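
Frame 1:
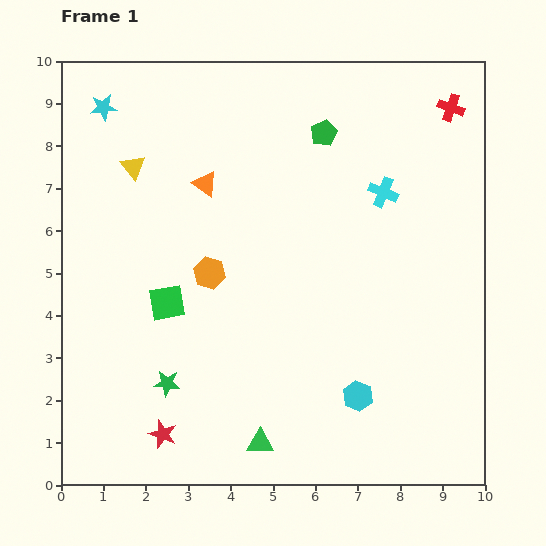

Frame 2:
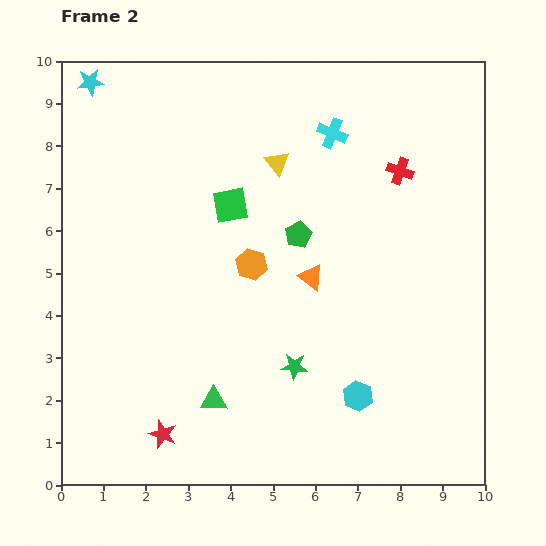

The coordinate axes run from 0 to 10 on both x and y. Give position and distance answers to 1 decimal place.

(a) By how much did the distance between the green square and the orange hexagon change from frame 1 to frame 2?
+0.3

Distance in frame 1: 1.2. Distance in frame 2: 1.5.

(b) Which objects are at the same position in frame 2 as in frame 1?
the red star, the cyan hexagon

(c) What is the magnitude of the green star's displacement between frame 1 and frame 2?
3.0

The green star moved from (2.5, 2.4) to (5.5, 2.8), a distance of √(3.0² + 0.4²) ≈ 3.0.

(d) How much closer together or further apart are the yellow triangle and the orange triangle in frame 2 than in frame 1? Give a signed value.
+1.1

Distance in frame 1: 1.7. Distance in frame 2: 2.8.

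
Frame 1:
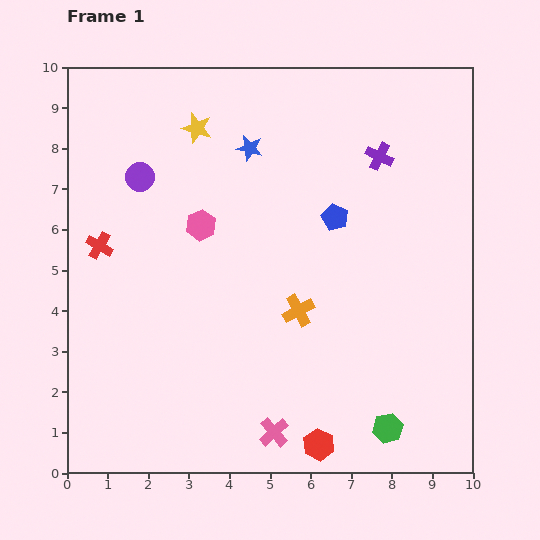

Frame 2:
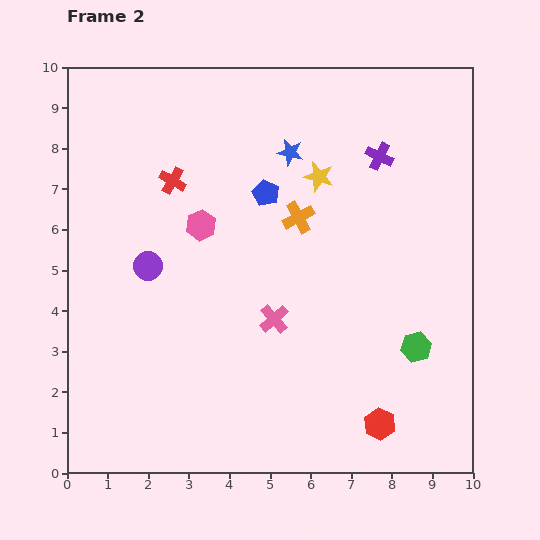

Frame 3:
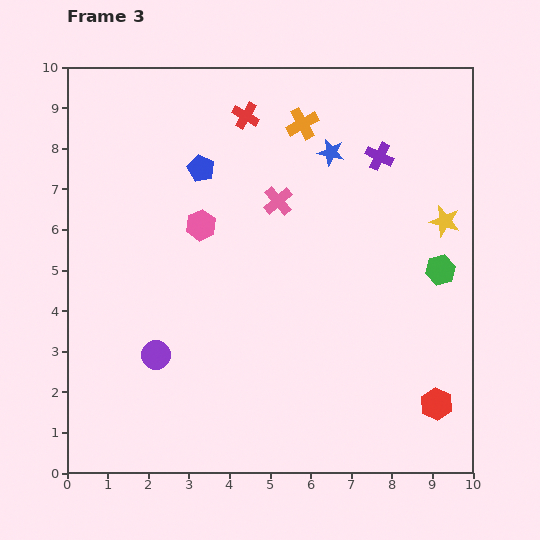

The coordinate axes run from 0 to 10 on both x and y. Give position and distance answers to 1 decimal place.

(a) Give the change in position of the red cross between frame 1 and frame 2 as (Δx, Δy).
(1.8, 1.6)

The red cross was at (0.8, 5.6) in frame 1 and (2.6, 7.2) in frame 2.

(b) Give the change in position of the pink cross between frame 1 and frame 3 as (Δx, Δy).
(0.1, 5.7)

The pink cross was at (5.1, 1.0) in frame 1 and (5.2, 6.7) in frame 3.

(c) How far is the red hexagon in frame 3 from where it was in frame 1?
3.1

The red hexagon moved from (6.2, 0.7) to (9.1, 1.7), a distance of √(2.9² + 1.0²) ≈ 3.1.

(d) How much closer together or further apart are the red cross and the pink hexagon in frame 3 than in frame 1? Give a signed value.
+0.4

Distance in frame 1: 2.5. Distance in frame 3: 2.9.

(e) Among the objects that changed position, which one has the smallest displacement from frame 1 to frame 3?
the blue star

(moved 2.0)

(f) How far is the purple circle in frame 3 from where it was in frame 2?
2.2

The purple circle moved from (2.0, 5.1) to (2.2, 2.9), a distance of √(0.2² + 2.2²) ≈ 2.2.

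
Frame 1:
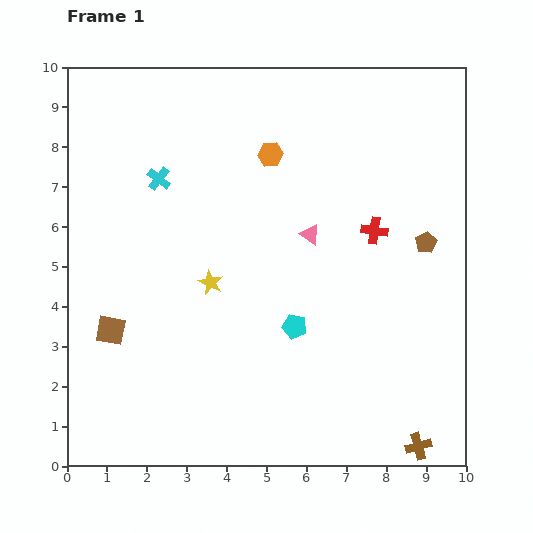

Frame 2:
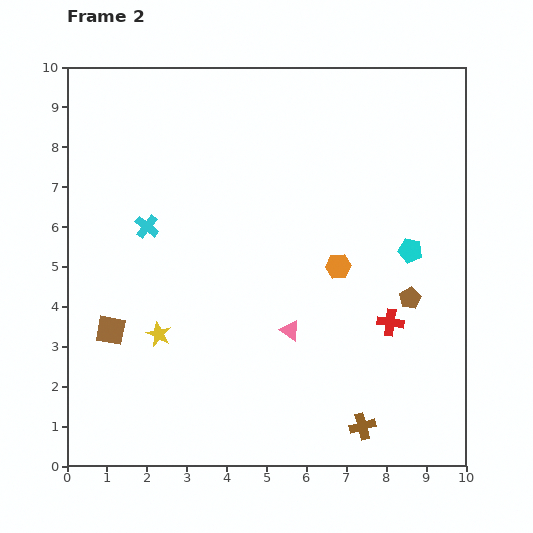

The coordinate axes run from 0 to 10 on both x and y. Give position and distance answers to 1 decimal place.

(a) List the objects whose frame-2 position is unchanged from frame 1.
the brown square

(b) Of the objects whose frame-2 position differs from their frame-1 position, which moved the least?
the cyan cross

(moved 1.2)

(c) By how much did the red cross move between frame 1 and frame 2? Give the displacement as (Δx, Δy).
(0.4, -2.3)

The red cross was at (7.7, 5.9) in frame 1 and (8.1, 3.6) in frame 2.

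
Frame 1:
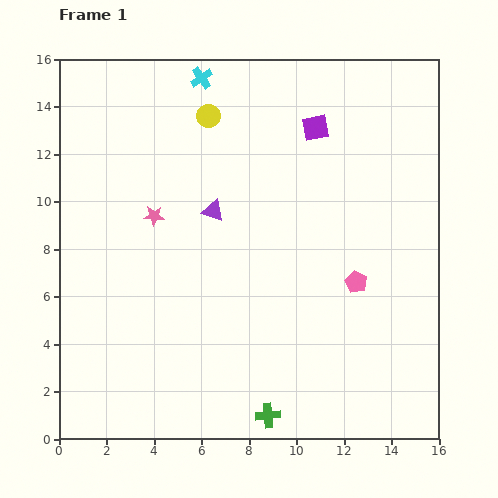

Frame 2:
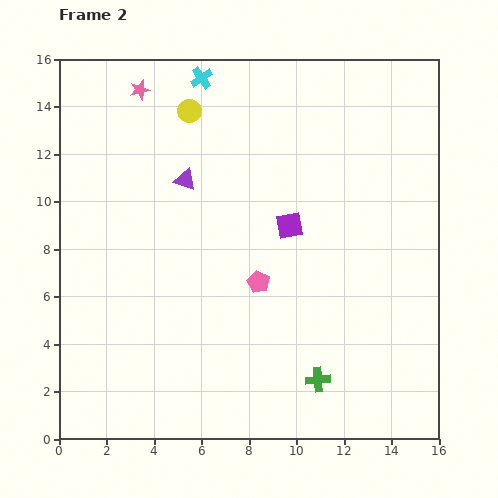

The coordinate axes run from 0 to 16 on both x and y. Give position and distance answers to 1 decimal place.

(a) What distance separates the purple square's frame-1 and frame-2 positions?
4.2

The purple square moved from (10.8, 13.1) to (9.7, 9.0), a distance of √(1.1² + 4.1²) ≈ 4.2.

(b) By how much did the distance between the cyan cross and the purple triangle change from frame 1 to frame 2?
-1.2

Distance in frame 1: 5.6. Distance in frame 2: 4.4.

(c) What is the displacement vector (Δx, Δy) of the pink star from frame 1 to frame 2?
(-0.6, 5.3)

The pink star was at (4.0, 9.4) in frame 1 and (3.4, 14.7) in frame 2.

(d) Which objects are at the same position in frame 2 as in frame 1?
the cyan cross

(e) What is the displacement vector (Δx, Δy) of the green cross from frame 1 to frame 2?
(2.1, 1.5)

The green cross was at (8.8, 1.0) in frame 1 and (10.9, 2.5) in frame 2.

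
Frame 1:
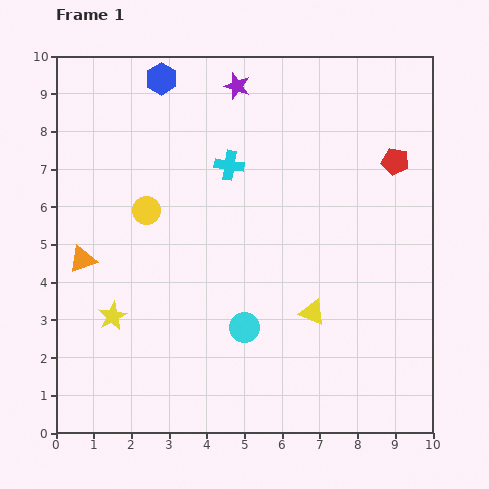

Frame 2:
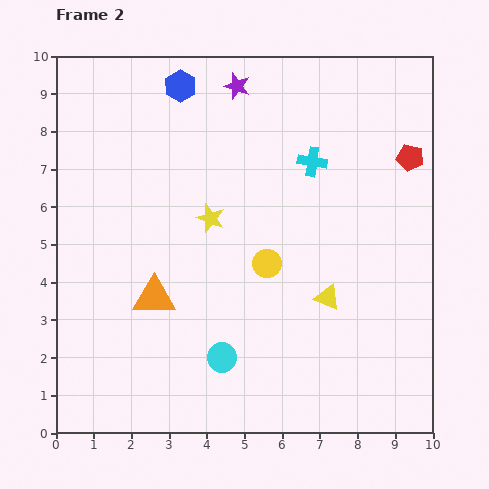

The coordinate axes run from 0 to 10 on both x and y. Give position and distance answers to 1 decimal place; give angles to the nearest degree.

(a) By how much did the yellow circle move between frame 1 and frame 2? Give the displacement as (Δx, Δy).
(3.2, -1.4)

The yellow circle was at (2.4, 5.9) in frame 1 and (5.6, 4.5) in frame 2.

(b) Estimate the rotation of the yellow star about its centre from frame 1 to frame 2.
26° counter-clockwise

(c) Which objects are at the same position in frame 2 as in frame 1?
the purple star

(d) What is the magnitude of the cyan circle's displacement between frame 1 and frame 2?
1.0

The cyan circle moved from (5.0, 2.8) to (4.4, 2.0), a distance of √(0.6² + 0.8²) ≈ 1.0.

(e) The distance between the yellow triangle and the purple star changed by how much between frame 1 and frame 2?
-0.2

Distance in frame 1: 6.3. Distance in frame 2: 6.1.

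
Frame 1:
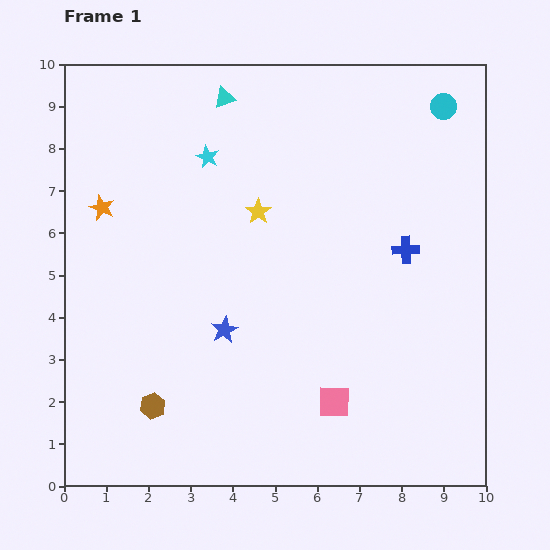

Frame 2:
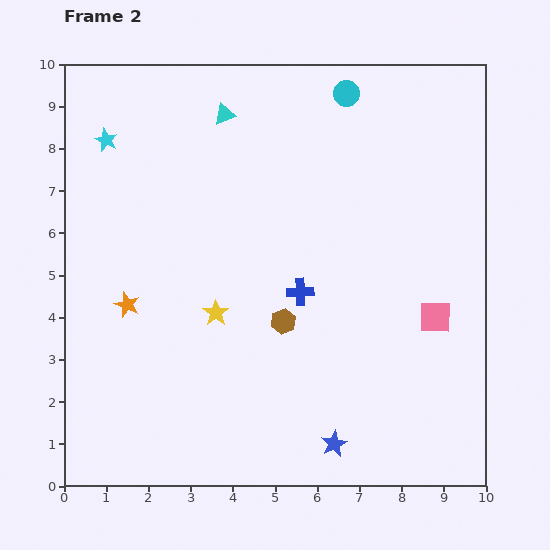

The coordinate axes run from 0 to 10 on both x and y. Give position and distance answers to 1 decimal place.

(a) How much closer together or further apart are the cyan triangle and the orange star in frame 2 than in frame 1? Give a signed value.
+1.2

Distance in frame 1: 3.9. Distance in frame 2: 5.1.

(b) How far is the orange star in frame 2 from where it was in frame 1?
2.4

The orange star moved from (0.9, 6.6) to (1.5, 4.3), a distance of √(0.6² + 2.3²) ≈ 2.4.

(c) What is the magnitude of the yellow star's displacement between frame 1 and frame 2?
2.6

The yellow star moved from (4.6, 6.5) to (3.6, 4.1), a distance of √(1.0² + 2.4²) ≈ 2.6.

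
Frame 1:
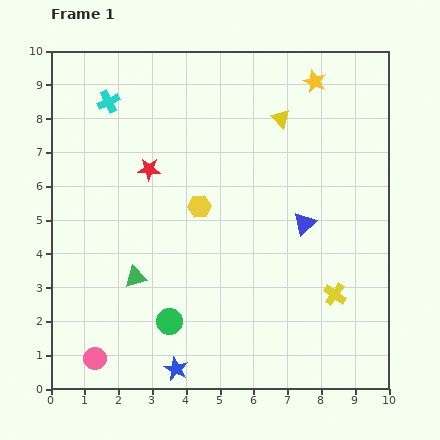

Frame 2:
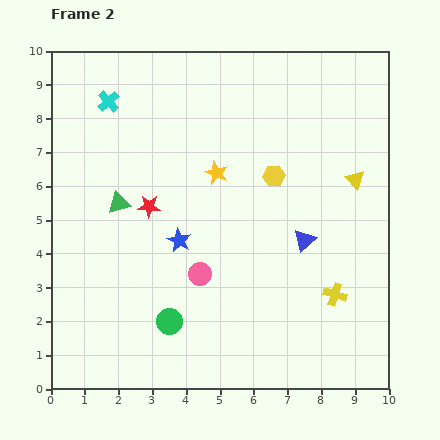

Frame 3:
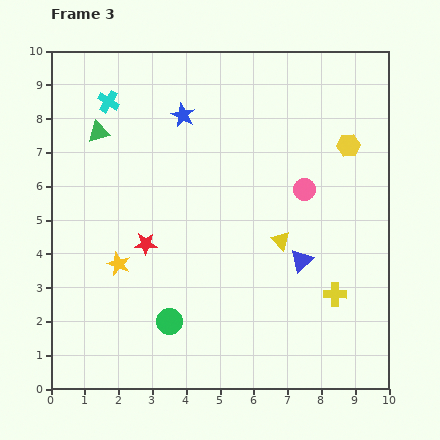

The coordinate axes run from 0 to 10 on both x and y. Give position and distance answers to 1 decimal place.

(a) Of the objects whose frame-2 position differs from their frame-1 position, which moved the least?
the blue triangle

(moved 0.5)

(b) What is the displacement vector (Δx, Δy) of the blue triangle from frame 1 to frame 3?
(-0.1, -1.1)

The blue triangle was at (7.5, 4.9) in frame 1 and (7.4, 3.8) in frame 3.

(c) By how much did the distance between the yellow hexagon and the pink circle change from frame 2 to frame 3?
-1.8

Distance in frame 2: 3.6. Distance in frame 3: 1.8.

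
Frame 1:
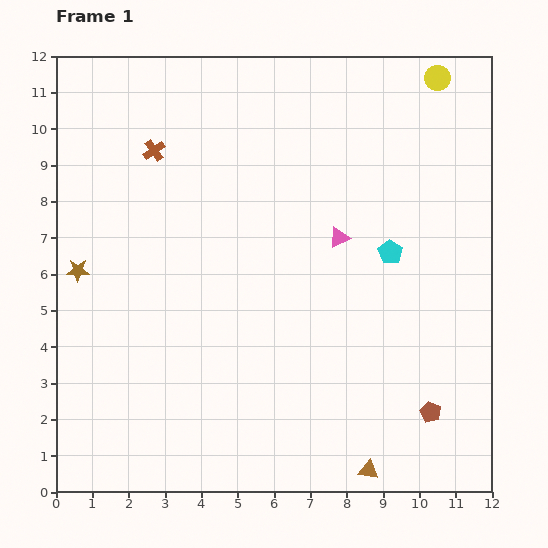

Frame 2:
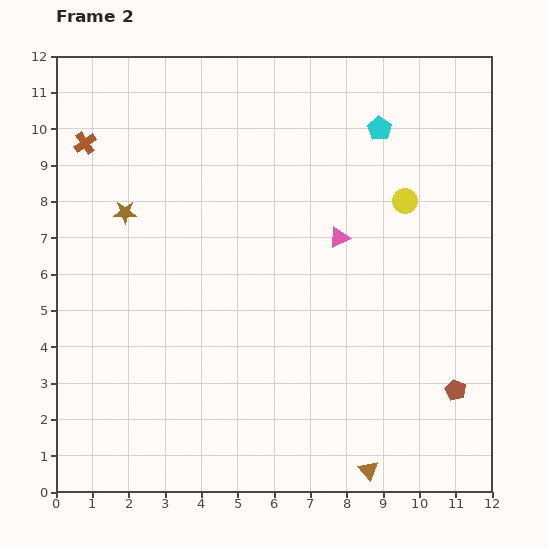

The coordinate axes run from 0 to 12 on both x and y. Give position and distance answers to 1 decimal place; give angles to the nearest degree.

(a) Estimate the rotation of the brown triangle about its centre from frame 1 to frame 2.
40° clockwise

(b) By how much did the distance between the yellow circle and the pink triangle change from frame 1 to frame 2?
-3.1

Distance in frame 1: 5.2. Distance in frame 2: 2.1.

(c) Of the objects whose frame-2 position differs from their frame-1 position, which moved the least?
the brown pentagon

(moved 0.9)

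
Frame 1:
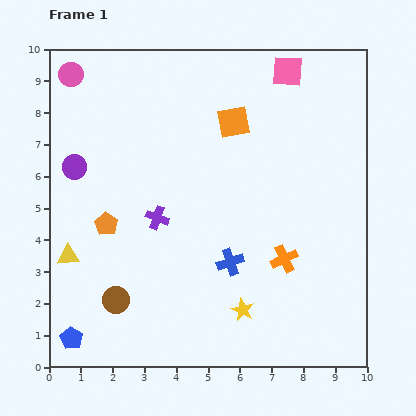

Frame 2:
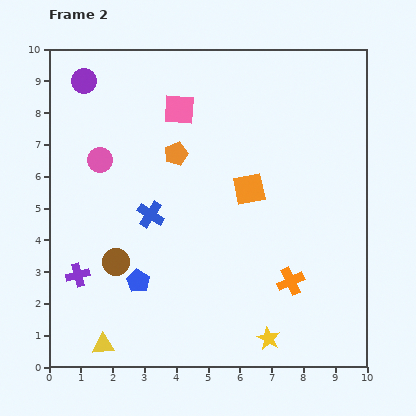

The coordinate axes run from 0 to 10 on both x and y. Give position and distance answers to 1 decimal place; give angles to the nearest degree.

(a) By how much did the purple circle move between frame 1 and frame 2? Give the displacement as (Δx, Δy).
(0.3, 2.7)

The purple circle was at (0.8, 6.3) in frame 1 and (1.1, 9.0) in frame 2.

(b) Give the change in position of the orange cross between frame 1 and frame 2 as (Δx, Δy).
(0.2, -0.7)

The orange cross was at (7.4, 3.4) in frame 1 and (7.6, 2.7) in frame 2.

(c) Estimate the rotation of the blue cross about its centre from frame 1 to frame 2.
39° counter-clockwise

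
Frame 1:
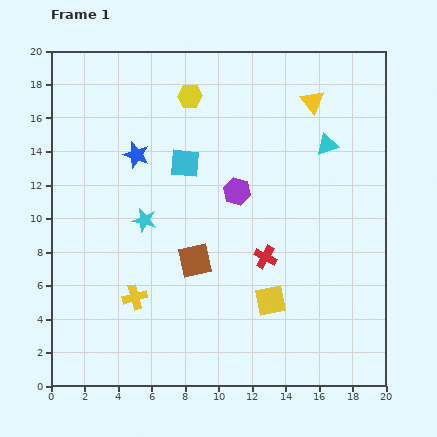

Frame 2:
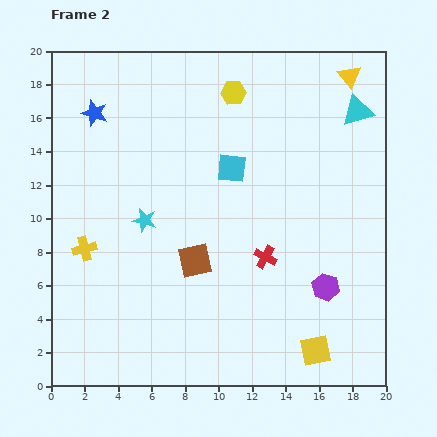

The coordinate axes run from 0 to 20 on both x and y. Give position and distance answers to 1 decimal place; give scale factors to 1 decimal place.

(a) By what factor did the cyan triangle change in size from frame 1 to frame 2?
1.5×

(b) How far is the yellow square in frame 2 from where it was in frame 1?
4.0

The yellow square moved from (13.1, 5.1) to (15.8, 2.1), a distance of √(2.7² + 3.0²) ≈ 4.0.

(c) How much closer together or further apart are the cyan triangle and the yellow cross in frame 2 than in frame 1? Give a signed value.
+3.5

Distance in frame 1: 14.7. Distance in frame 2: 18.2.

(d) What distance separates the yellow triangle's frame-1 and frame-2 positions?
2.7

The yellow triangle moved from (15.6, 17.0) to (17.8, 18.5), a distance of √(2.2² + 1.5²) ≈ 2.7.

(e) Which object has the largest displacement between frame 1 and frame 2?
the purple hexagon

(moved 7.8; next 4.2)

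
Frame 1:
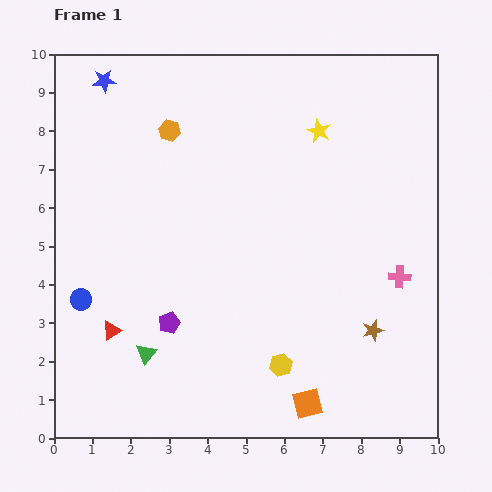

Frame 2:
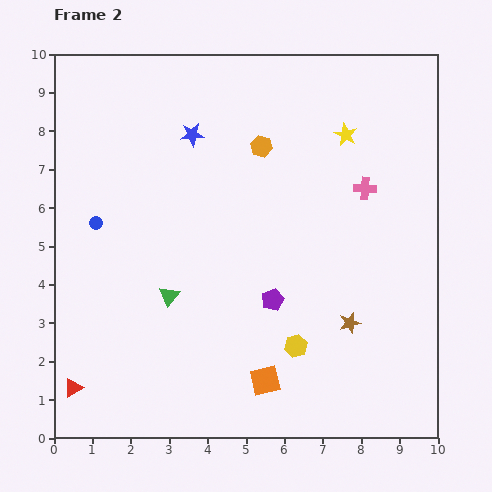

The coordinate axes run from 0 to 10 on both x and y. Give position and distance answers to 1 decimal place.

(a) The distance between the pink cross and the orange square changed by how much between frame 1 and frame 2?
+1.5

Distance in frame 1: 4.1. Distance in frame 2: 5.6.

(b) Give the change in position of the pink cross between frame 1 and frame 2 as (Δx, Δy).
(-0.9, 2.3)

The pink cross was at (9.0, 4.2) in frame 1 and (8.1, 6.5) in frame 2.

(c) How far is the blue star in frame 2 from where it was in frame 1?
2.7

The blue star moved from (1.3, 9.3) to (3.6, 7.9), a distance of √(2.3² + 1.4²) ≈ 2.7.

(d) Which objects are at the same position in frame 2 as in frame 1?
none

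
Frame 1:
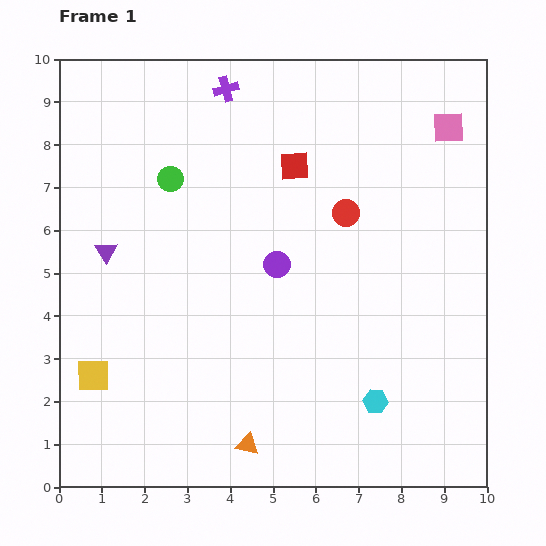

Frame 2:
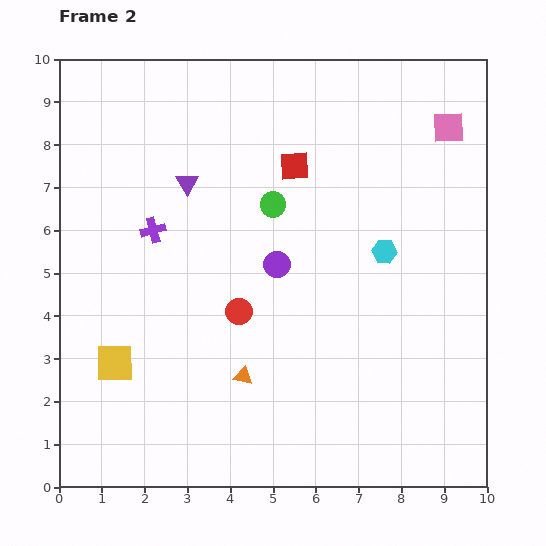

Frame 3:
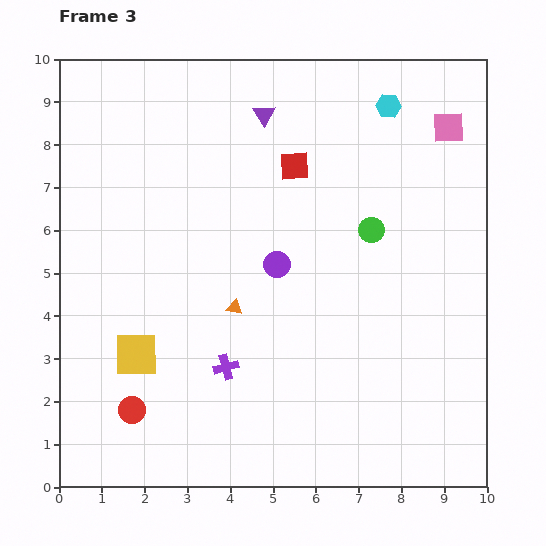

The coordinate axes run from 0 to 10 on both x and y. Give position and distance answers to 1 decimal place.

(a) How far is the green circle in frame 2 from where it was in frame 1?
2.5

The green circle moved from (2.6, 7.2) to (5.0, 6.6), a distance of √(2.4² + 0.6²) ≈ 2.5.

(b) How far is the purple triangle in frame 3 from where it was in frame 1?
4.9

The purple triangle moved from (1.1, 5.5) to (4.8, 8.7), a distance of √(3.7² + 3.2²) ≈ 4.9.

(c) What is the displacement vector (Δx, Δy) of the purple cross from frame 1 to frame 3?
(0.0, -6.5)

The purple cross was at (3.9, 9.3) in frame 1 and (3.9, 2.8) in frame 3.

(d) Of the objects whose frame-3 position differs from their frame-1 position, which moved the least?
the yellow square

(moved 1.1)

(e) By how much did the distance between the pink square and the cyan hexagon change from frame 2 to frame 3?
-1.8

Distance in frame 2: 3.3. Distance in frame 3: 1.5.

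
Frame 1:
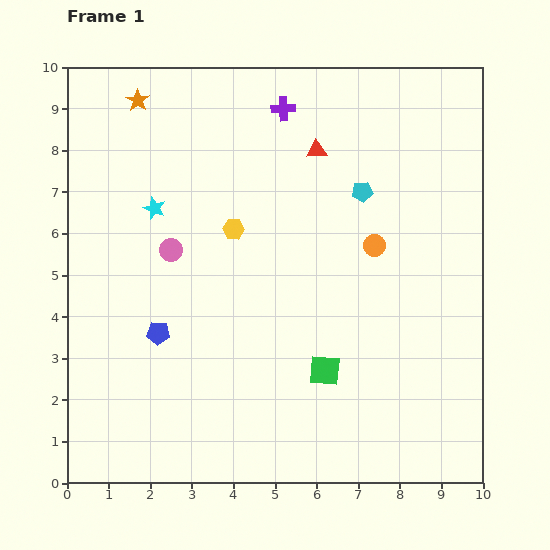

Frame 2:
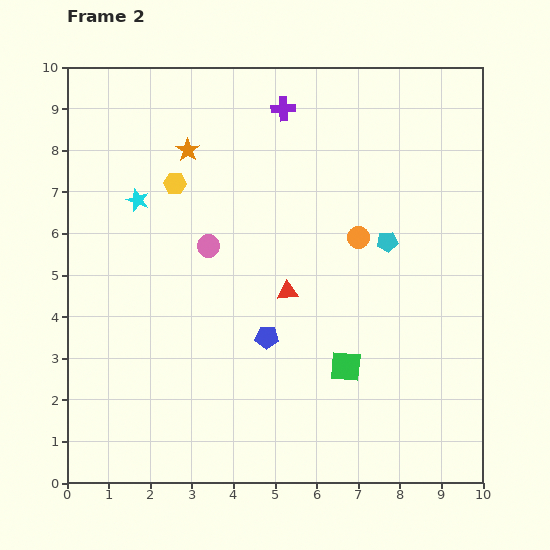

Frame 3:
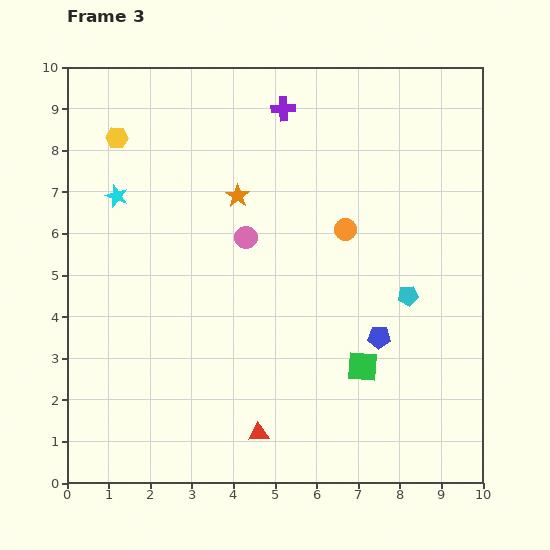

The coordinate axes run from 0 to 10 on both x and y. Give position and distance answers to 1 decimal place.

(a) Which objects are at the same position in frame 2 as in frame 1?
the purple cross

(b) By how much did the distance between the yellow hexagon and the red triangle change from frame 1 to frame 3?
+5.1

Distance in frame 1: 2.8. Distance in frame 3: 7.9.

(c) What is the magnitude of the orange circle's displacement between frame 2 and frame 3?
0.4

The orange circle moved from (7.0, 5.9) to (6.7, 6.1), a distance of √(0.3² + 0.2²) ≈ 0.4.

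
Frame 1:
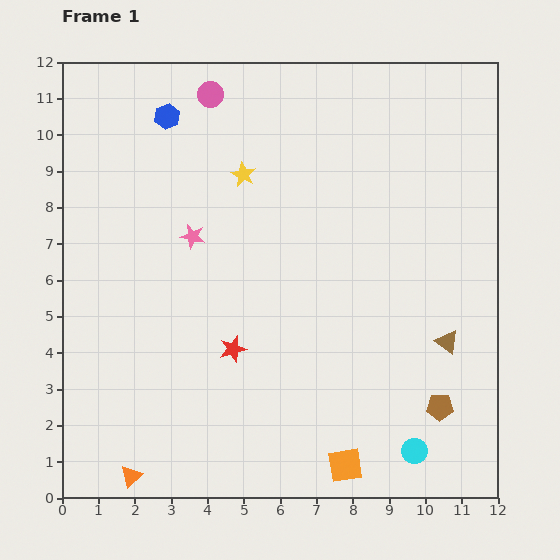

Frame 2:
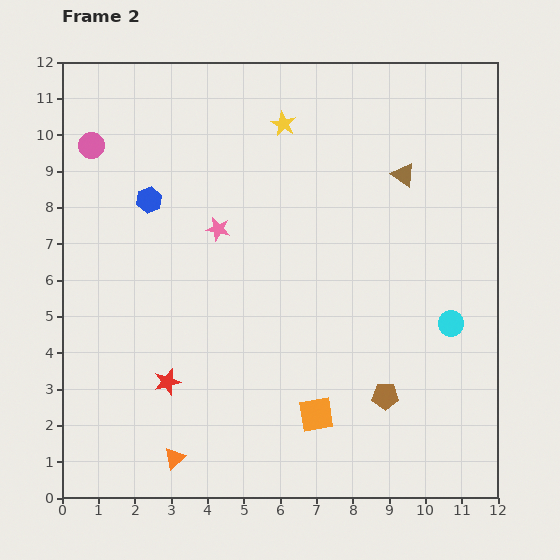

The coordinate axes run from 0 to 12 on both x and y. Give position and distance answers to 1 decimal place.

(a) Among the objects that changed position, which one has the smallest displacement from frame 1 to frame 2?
the pink star

(moved 0.7)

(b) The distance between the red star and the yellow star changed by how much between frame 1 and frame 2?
+3.0

Distance in frame 1: 4.8. Distance in frame 2: 7.8.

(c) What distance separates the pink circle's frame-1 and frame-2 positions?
3.6

The pink circle moved from (4.1, 11.1) to (0.8, 9.7), a distance of √(3.3² + 1.4²) ≈ 3.6.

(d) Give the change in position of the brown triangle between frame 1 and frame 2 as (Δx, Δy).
(-1.2, 4.6)

The brown triangle was at (10.6, 4.3) in frame 1 and (9.4, 8.9) in frame 2.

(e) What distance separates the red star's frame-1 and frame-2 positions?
2.0

The red star moved from (4.7, 4.1) to (2.9, 3.2), a distance of √(1.8² + 0.9²) ≈ 2.0.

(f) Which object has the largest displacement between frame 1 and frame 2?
the brown triangle

(moved 4.8; next 3.6)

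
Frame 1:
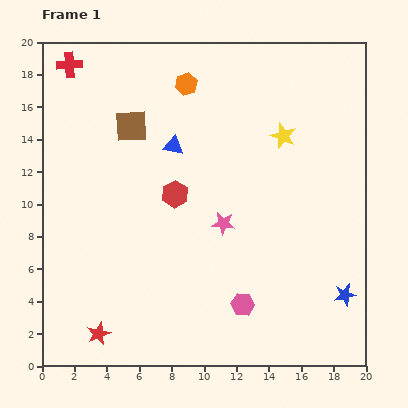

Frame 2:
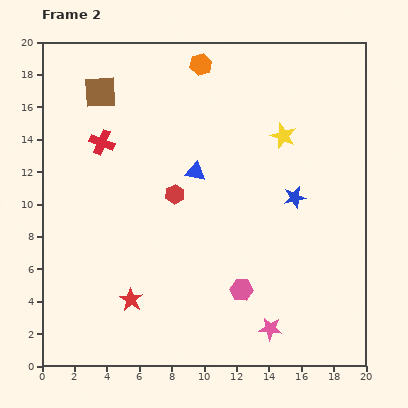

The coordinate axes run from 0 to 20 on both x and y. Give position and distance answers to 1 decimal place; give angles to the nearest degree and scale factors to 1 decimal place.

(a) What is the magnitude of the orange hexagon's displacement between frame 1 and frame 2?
1.5

The orange hexagon moved from (8.9, 17.4) to (9.8, 18.6), a distance of √(0.9² + 1.2²) ≈ 1.5.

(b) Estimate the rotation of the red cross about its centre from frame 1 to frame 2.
25° clockwise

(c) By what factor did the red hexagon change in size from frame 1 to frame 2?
0.7×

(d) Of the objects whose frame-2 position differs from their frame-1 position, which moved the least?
the pink hexagon

(moved 0.9)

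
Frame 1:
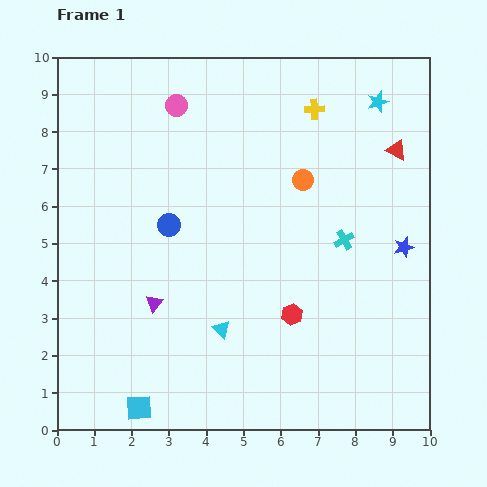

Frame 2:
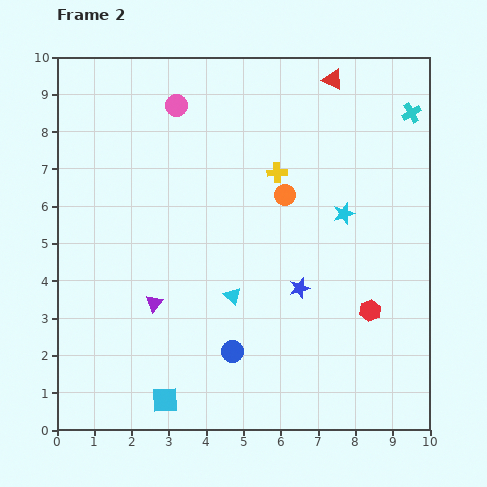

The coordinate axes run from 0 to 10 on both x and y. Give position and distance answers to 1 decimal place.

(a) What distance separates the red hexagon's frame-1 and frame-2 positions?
2.1

The red hexagon moved from (6.3, 3.1) to (8.4, 3.2), a distance of √(2.1² + 0.1²) ≈ 2.1.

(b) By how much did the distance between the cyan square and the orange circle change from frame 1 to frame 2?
-1.1

Distance in frame 1: 7.5. Distance in frame 2: 6.4.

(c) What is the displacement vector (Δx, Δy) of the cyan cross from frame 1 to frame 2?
(1.8, 3.4)

The cyan cross was at (7.7, 5.1) in frame 1 and (9.5, 8.5) in frame 2.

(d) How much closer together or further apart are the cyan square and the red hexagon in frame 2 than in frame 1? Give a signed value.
+1.2

Distance in frame 1: 4.8. Distance in frame 2: 6.0.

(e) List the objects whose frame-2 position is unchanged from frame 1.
the purple triangle, the pink circle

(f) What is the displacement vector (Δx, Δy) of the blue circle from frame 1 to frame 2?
(1.7, -3.4)

The blue circle was at (3.0, 5.5) in frame 1 and (4.7, 2.1) in frame 2.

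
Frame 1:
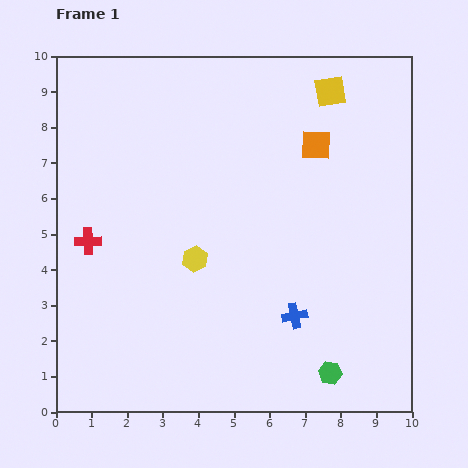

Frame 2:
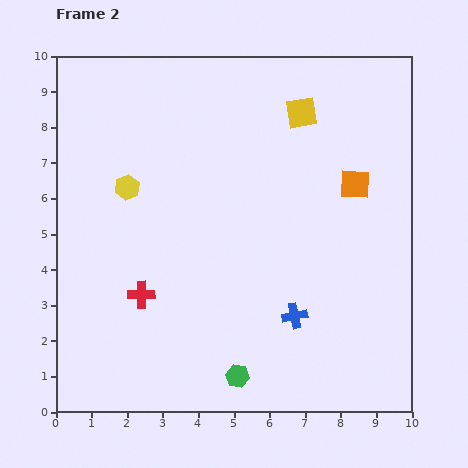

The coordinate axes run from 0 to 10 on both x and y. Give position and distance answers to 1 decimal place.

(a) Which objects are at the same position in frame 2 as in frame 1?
the blue cross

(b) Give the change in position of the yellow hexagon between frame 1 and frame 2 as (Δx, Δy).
(-1.9, 2.0)

The yellow hexagon was at (3.9, 4.3) in frame 1 and (2.0, 6.3) in frame 2.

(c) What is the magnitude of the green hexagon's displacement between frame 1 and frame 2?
2.6

The green hexagon moved from (7.7, 1.1) to (5.1, 1.0), a distance of √(2.6² + 0.1²) ≈ 2.6.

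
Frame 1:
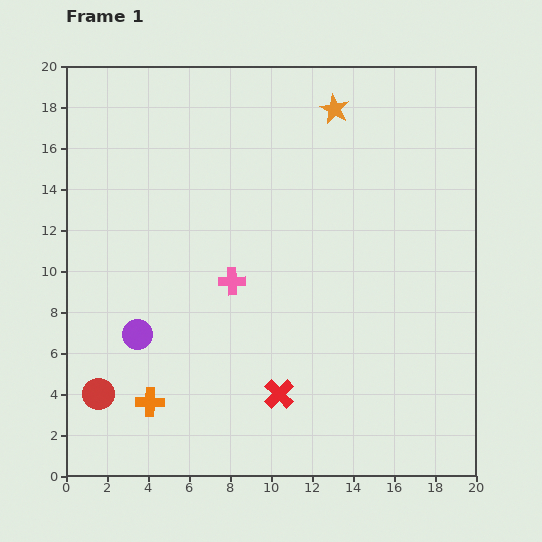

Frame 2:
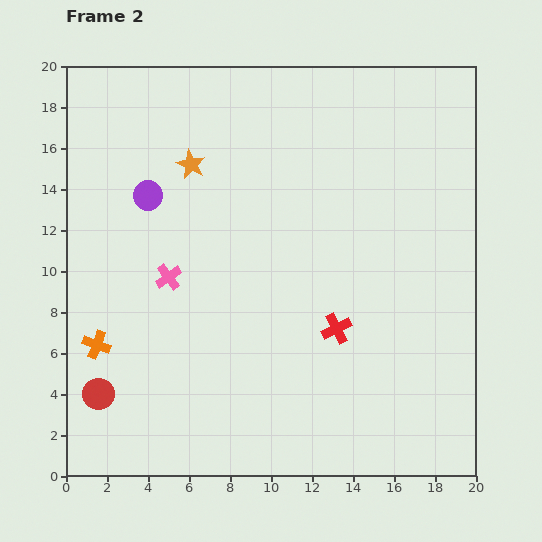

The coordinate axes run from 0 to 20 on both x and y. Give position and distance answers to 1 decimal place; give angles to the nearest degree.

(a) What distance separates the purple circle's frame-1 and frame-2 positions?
6.8

The purple circle moved from (3.5, 6.9) to (4.0, 13.7), a distance of √(0.5² + 6.8²) ≈ 6.8.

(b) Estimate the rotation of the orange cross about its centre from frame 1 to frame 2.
19° clockwise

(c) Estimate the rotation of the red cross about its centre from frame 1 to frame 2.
18° clockwise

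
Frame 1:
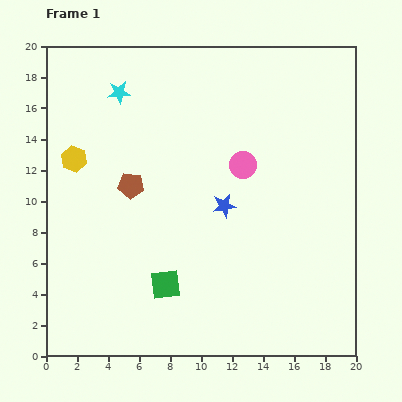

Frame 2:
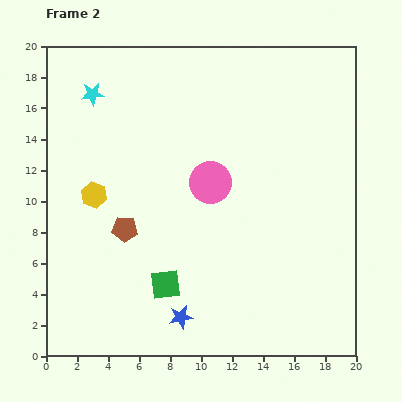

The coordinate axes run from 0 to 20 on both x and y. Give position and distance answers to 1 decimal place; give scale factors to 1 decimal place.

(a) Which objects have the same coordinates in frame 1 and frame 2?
the green square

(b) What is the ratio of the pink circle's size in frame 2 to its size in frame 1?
1.6×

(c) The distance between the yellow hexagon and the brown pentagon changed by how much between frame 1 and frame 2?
-1.1

Distance in frame 1: 4.1. Distance in frame 2: 3.0.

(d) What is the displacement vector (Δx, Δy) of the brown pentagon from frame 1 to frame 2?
(-0.4, -2.8)

The brown pentagon was at (5.5, 11.0) in frame 1 and (5.1, 8.2) in frame 2.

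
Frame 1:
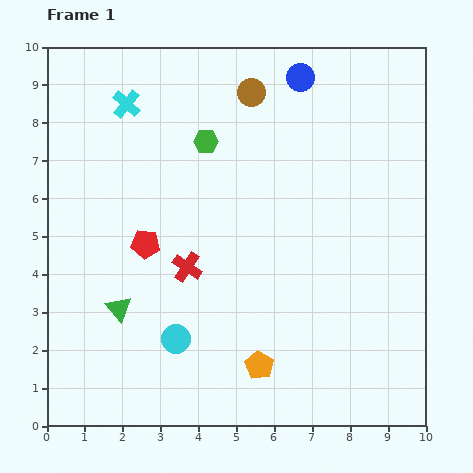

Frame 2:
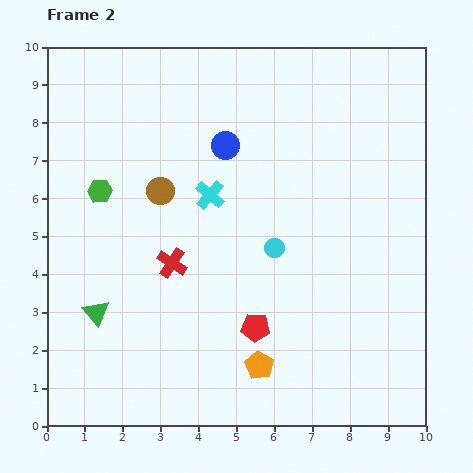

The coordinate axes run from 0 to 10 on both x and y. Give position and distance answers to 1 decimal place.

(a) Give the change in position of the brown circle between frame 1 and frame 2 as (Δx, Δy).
(-2.4, -2.6)

The brown circle was at (5.4, 8.8) in frame 1 and (3.0, 6.2) in frame 2.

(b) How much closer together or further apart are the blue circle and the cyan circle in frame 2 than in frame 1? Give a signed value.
-4.6

Distance in frame 1: 7.6. Distance in frame 2: 3.0.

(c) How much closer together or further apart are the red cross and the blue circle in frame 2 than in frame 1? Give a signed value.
-2.4

Distance in frame 1: 5.8. Distance in frame 2: 3.4.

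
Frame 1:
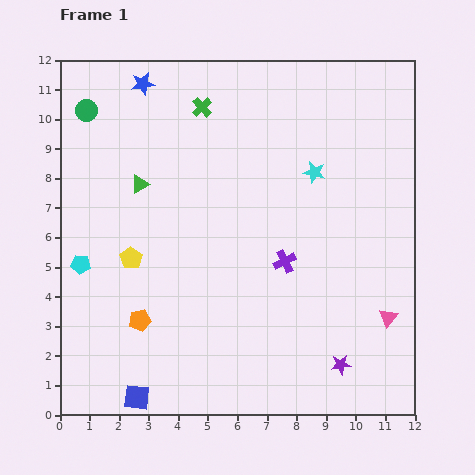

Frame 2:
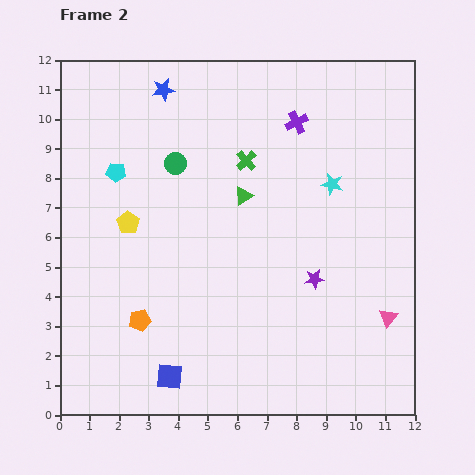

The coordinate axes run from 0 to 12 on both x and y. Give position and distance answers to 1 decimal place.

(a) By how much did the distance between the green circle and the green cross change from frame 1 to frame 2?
-1.5

Distance in frame 1: 3.9. Distance in frame 2: 2.4.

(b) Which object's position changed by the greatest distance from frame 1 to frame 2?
the purple cross

(moved 4.7; next 3.5)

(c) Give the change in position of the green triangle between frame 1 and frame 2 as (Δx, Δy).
(3.5, -0.4)

The green triangle was at (2.7, 7.8) in frame 1 and (6.2, 7.4) in frame 2.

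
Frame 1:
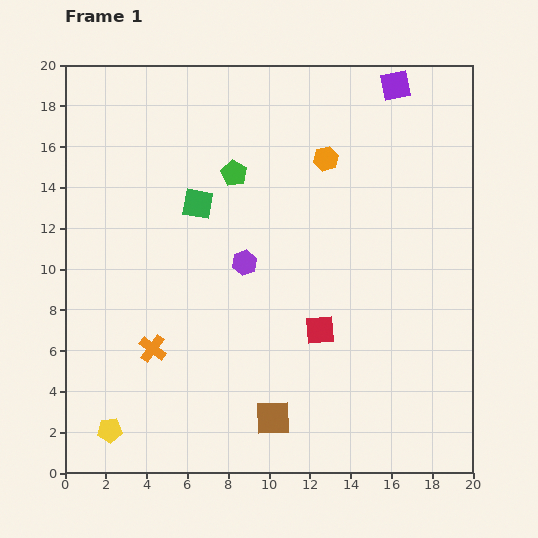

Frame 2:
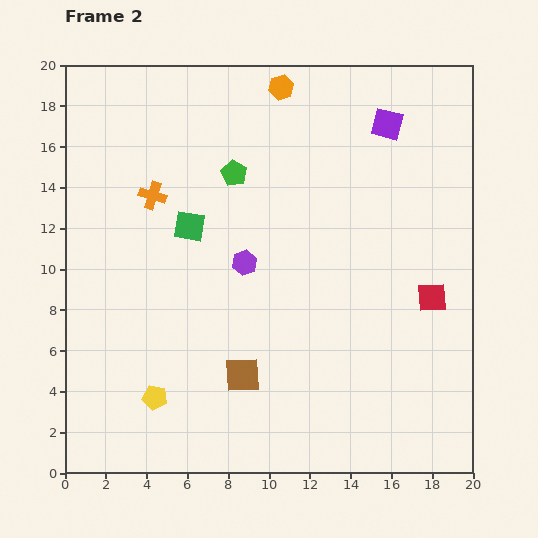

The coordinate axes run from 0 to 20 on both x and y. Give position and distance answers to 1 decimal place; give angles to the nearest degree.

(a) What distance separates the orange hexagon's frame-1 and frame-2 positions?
4.1

The orange hexagon moved from (12.8, 15.4) to (10.6, 18.9), a distance of √(2.2² + 3.5²) ≈ 4.1.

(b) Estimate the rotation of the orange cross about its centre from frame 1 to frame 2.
20° counter-clockwise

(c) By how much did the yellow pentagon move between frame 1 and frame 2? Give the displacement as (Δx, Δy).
(2.2, 1.6)

The yellow pentagon was at (2.2, 2.1) in frame 1 and (4.4, 3.7) in frame 2.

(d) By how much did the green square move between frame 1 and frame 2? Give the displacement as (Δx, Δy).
(-0.4, -1.1)

The green square was at (6.5, 13.2) in frame 1 and (6.1, 12.1) in frame 2.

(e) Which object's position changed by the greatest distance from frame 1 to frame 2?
the orange cross

(moved 7.5; next 5.7)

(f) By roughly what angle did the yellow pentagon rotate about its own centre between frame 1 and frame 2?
15° clockwise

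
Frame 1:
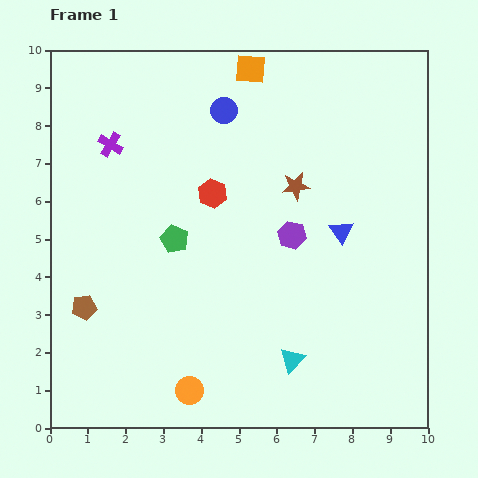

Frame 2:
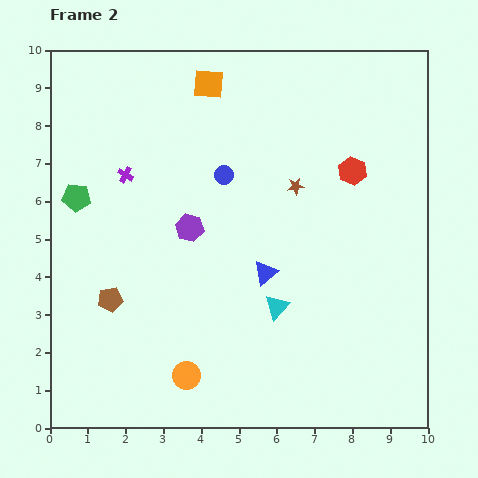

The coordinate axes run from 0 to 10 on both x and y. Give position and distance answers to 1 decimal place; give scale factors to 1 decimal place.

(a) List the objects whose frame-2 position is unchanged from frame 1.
the brown star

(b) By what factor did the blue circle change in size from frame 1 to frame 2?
0.7×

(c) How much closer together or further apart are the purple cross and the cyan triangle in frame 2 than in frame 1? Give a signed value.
-2.2

Distance in frame 1: 7.5. Distance in frame 2: 5.3.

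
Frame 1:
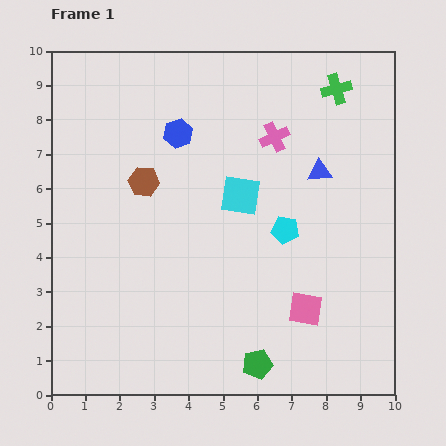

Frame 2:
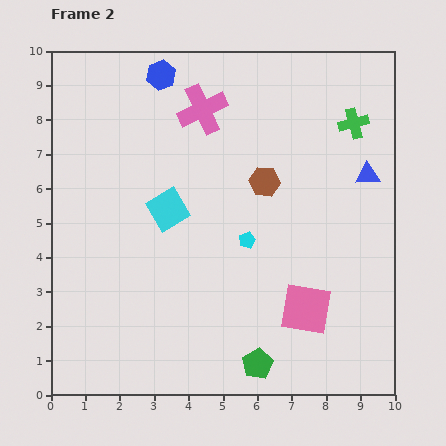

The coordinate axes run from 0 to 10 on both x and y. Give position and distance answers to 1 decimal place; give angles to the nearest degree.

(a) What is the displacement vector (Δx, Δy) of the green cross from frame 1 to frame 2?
(0.5, -1.0)

The green cross was at (8.3, 8.9) in frame 1 and (8.8, 7.9) in frame 2.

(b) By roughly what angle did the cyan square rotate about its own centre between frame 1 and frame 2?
39° counter-clockwise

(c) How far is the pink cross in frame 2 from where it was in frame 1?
2.2

The pink cross moved from (6.5, 7.5) to (4.4, 8.3), a distance of √(2.1² + 0.8²) ≈ 2.2.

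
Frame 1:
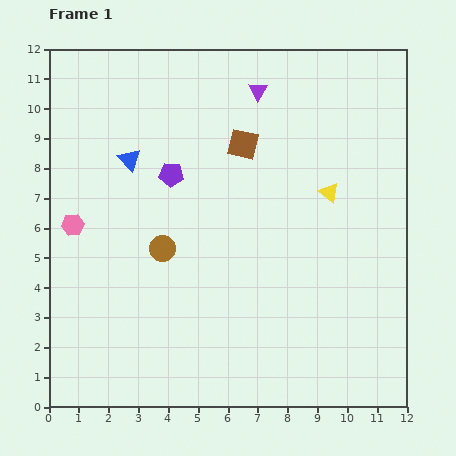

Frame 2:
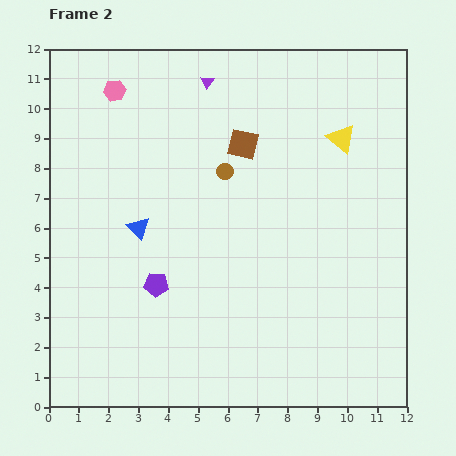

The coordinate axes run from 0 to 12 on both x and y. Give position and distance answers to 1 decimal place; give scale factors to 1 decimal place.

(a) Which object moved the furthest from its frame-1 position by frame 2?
the pink hexagon

(moved 4.7; next 3.7)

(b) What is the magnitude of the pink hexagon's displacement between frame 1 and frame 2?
4.7

The pink hexagon moved from (0.8, 6.1) to (2.2, 10.6), a distance of √(1.4² + 4.5²) ≈ 4.7.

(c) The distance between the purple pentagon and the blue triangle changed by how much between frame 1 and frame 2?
+0.5

Distance in frame 1: 1.5. Distance in frame 2: 2.0.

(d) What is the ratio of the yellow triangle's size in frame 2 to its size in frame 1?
1.5×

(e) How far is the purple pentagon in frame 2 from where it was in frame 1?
3.7

The purple pentagon moved from (4.1, 7.8) to (3.6, 4.1), a distance of √(0.5² + 3.7²) ≈ 3.7.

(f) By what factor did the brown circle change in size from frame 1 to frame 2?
0.6×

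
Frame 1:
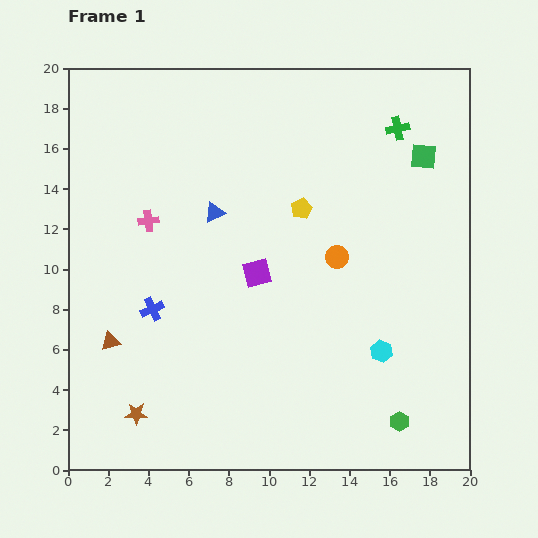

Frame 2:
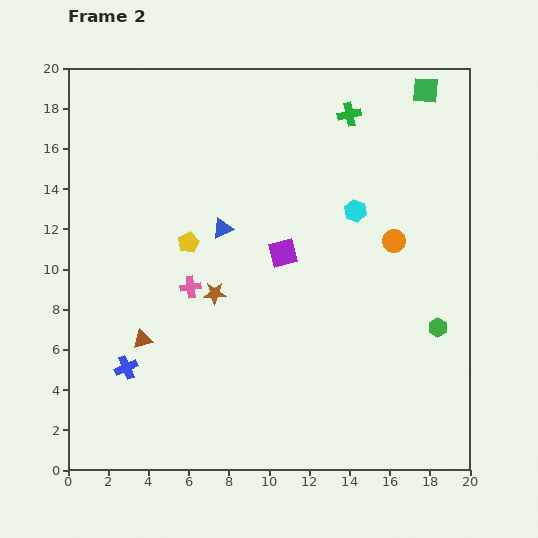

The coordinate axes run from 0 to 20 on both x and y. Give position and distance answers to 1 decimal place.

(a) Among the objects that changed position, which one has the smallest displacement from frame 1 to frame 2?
the blue triangle

(moved 0.9)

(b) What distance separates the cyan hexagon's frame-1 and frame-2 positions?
7.1

The cyan hexagon moved from (15.6, 5.9) to (14.3, 12.9), a distance of √(1.3² + 7.0²) ≈ 7.1.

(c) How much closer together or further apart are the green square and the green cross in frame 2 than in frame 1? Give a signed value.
+2.1

Distance in frame 1: 1.9. Distance in frame 2: 4.0.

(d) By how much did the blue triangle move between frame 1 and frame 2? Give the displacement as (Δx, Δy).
(0.4, -0.8)

The blue triangle was at (7.3, 12.8) in frame 1 and (7.7, 12.0) in frame 2.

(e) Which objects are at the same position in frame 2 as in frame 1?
none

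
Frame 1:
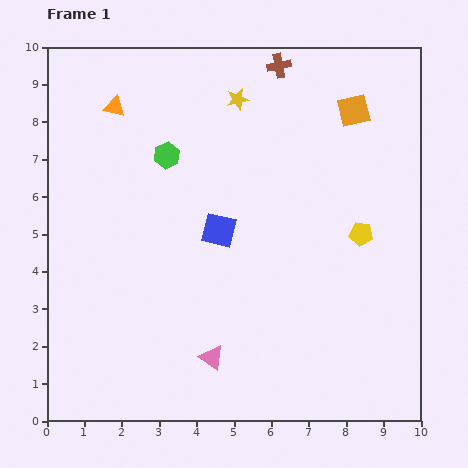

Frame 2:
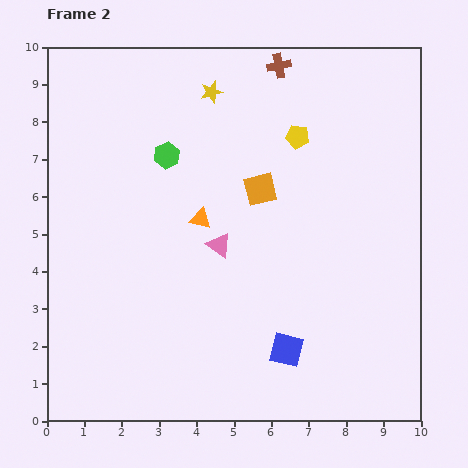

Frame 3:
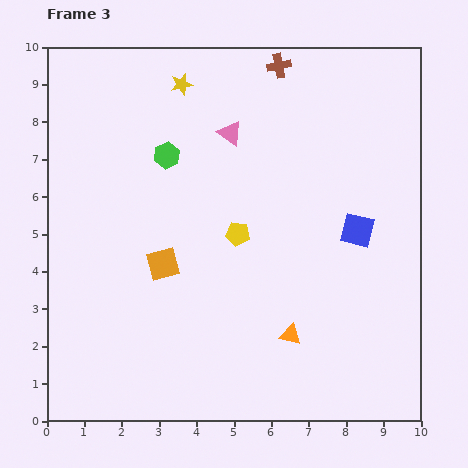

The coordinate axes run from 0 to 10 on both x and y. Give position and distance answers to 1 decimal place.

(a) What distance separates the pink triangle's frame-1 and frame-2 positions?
3.0

The pink triangle moved from (4.4, 1.7) to (4.6, 4.7), a distance of √(0.2² + 3.0²) ≈ 3.0.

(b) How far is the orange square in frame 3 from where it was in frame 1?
6.5

The orange square moved from (8.2, 8.3) to (3.1, 4.2), a distance of √(5.1² + 4.1²) ≈ 6.5.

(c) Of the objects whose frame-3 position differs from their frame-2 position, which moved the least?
the yellow star

(moved 0.8)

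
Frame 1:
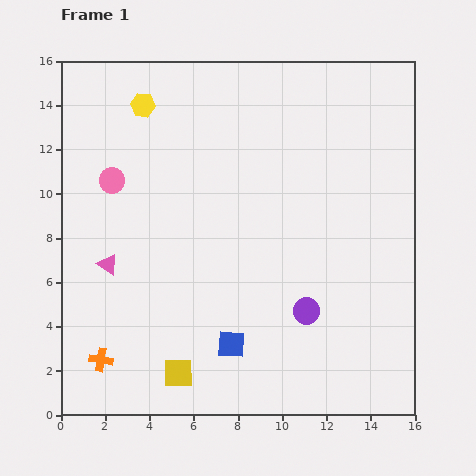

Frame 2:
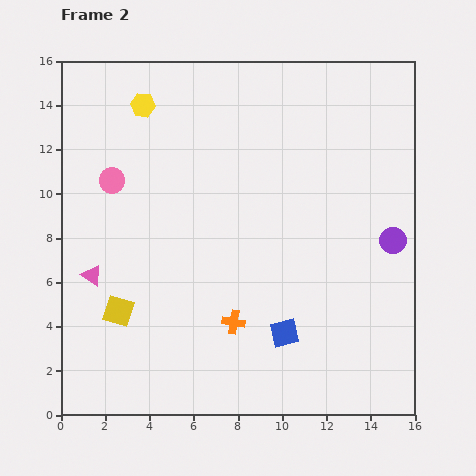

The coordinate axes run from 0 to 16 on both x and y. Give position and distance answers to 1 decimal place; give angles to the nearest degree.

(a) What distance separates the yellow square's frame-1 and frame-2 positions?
3.9

The yellow square moved from (5.3, 1.9) to (2.6, 4.7), a distance of √(2.7² + 2.8²) ≈ 3.9.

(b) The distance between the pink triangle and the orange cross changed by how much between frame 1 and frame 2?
+2.4

Distance in frame 1: 4.3. Distance in frame 2: 6.7.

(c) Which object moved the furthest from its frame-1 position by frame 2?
the orange cross

(moved 6.2; next 5.0)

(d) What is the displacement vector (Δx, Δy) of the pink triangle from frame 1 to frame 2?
(-0.7, -0.5)

The pink triangle was at (2.1, 6.8) in frame 1 and (1.4, 6.3) in frame 2.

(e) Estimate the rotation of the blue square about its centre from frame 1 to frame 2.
17° counter-clockwise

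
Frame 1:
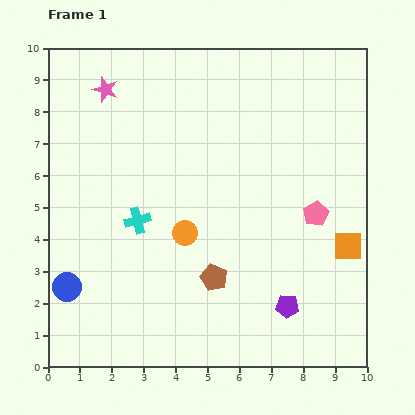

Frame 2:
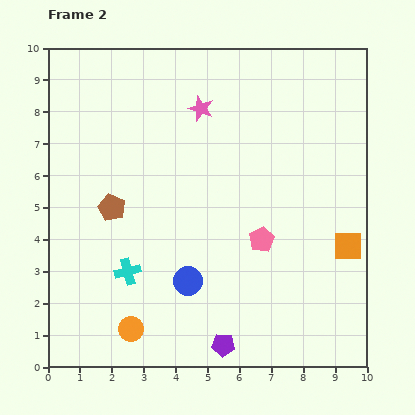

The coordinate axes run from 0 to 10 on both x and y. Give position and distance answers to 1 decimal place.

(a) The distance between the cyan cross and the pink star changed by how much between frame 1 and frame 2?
+1.4

Distance in frame 1: 4.2. Distance in frame 2: 5.6.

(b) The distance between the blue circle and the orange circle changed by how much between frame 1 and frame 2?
-1.8

Distance in frame 1: 4.1. Distance in frame 2: 2.3.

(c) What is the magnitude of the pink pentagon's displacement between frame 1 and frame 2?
1.9

The pink pentagon moved from (8.4, 4.8) to (6.7, 4.0), a distance of √(1.7² + 0.8²) ≈ 1.9.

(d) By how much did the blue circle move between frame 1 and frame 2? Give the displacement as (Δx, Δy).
(3.8, 0.2)

The blue circle was at (0.6, 2.5) in frame 1 and (4.4, 2.7) in frame 2.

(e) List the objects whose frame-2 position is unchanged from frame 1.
the orange square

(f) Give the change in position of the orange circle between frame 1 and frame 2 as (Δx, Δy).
(-1.7, -3.0)

The orange circle was at (4.3, 4.2) in frame 1 and (2.6, 1.2) in frame 2.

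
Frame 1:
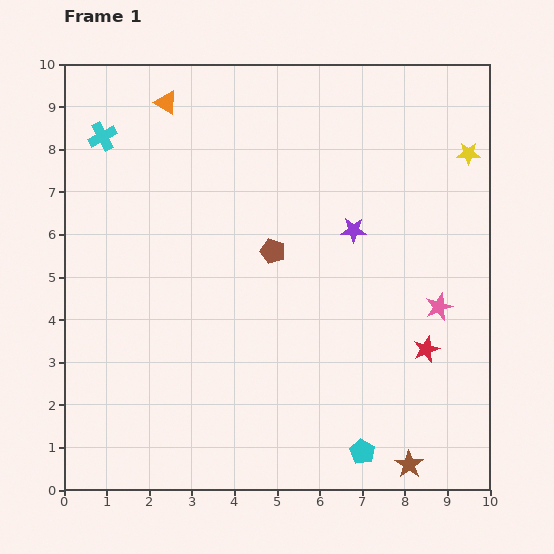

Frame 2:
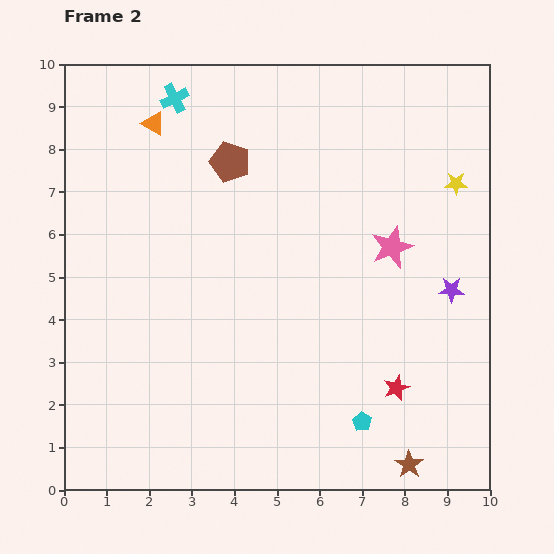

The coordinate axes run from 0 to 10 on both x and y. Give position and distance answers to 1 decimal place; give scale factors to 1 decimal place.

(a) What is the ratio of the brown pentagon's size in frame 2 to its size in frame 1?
1.6×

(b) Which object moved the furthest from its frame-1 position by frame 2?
the purple star

(moved 2.7; next 2.3)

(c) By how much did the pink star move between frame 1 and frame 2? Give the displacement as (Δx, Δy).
(-1.1, 1.4)

The pink star was at (8.8, 4.3) in frame 1 and (7.7, 5.7) in frame 2.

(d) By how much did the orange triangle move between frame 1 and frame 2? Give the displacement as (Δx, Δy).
(-0.3, -0.5)

The orange triangle was at (2.4, 9.1) in frame 1 and (2.1, 8.6) in frame 2.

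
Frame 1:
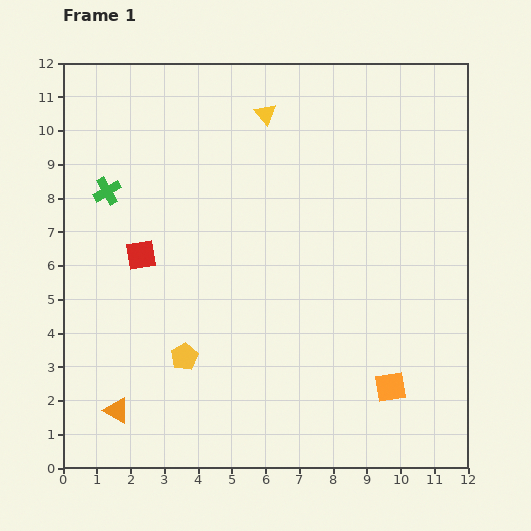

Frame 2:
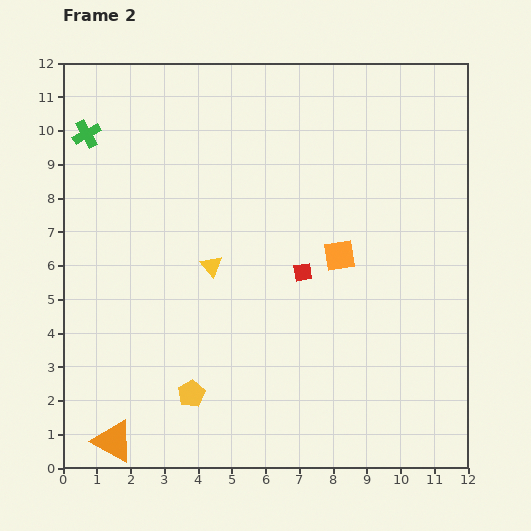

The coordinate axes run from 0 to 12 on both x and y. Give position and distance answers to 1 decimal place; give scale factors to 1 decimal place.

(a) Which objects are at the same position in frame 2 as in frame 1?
none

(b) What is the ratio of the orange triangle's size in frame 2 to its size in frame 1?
1.7×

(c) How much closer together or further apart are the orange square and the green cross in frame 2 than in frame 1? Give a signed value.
-1.9

Distance in frame 1: 10.2. Distance in frame 2: 8.3.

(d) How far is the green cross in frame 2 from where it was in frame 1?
1.8

The green cross moved from (1.3, 8.2) to (0.7, 9.9), a distance of √(0.6² + 1.7²) ≈ 1.8.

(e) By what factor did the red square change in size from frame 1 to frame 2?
0.6×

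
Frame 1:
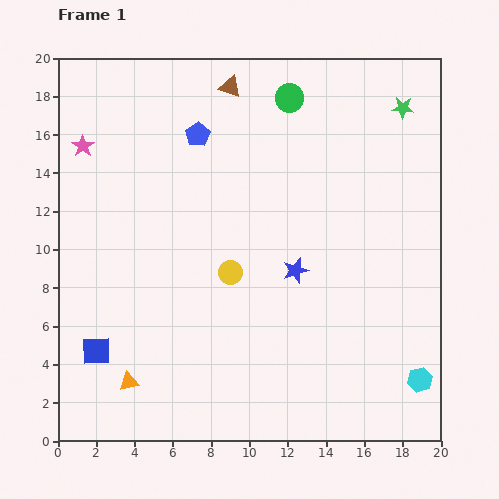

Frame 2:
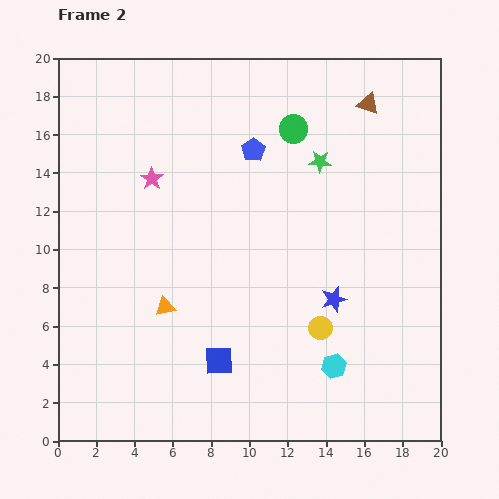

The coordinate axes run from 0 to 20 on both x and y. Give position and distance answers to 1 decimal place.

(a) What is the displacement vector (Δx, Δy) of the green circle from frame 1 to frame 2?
(0.2, -1.6)

The green circle was at (12.1, 17.9) in frame 1 and (12.3, 16.3) in frame 2.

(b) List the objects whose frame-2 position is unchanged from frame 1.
none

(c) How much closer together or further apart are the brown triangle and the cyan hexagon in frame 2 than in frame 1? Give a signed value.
-4.4

Distance in frame 1: 18.2. Distance in frame 2: 13.8.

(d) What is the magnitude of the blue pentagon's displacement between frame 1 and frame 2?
3.0

The blue pentagon moved from (7.3, 16.0) to (10.2, 15.2), a distance of √(2.9² + 0.8²) ≈ 3.0.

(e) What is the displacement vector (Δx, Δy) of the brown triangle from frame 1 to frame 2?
(7.2, -0.9)

The brown triangle was at (9.0, 18.5) in frame 1 and (16.2, 17.6) in frame 2.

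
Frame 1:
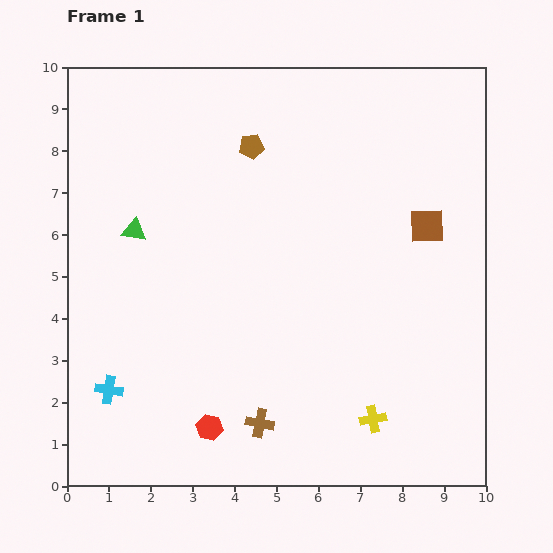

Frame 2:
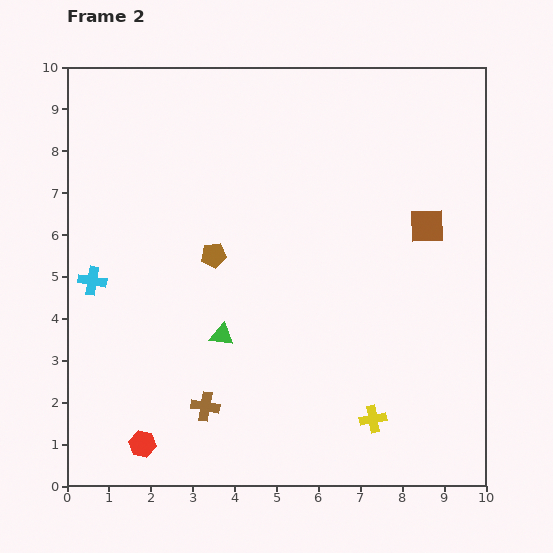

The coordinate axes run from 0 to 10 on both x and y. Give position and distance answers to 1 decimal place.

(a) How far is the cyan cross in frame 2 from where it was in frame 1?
2.6

The cyan cross moved from (1.0, 2.3) to (0.6, 4.9), a distance of √(0.4² + 2.6²) ≈ 2.6.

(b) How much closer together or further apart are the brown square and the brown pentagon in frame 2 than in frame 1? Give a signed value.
+0.5

Distance in frame 1: 4.6. Distance in frame 2: 5.1.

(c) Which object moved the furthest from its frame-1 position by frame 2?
the green triangle

(moved 3.3; next 2.8)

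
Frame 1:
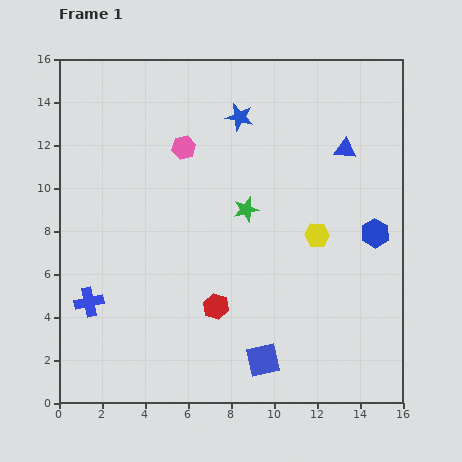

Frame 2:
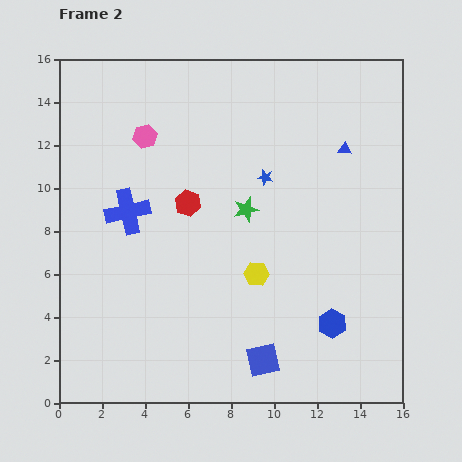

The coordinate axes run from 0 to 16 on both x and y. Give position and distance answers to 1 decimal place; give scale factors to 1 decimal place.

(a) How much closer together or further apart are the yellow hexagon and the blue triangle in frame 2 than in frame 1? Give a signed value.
+2.9

Distance in frame 1: 4.2. Distance in frame 2: 7.1.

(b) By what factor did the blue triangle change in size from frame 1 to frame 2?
0.6×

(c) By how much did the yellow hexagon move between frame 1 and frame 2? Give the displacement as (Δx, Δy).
(-2.8, -1.8)

The yellow hexagon was at (12.0, 7.8) in frame 1 and (9.2, 6.0) in frame 2.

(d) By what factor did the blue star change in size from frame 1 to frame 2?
0.6×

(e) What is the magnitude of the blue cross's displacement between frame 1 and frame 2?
4.6

The blue cross moved from (1.4, 4.7) to (3.2, 8.9), a distance of √(1.8² + 4.2²) ≈ 4.6.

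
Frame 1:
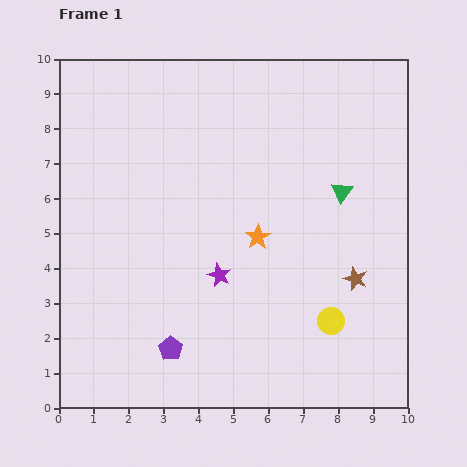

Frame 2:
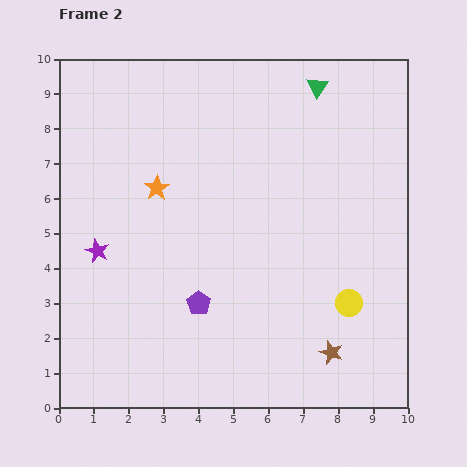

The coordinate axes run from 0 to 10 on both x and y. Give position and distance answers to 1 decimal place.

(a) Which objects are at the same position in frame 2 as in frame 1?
none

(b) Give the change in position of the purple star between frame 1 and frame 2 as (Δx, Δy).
(-3.5, 0.7)

The purple star was at (4.6, 3.8) in frame 1 and (1.1, 4.5) in frame 2.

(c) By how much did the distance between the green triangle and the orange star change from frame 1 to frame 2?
+2.7

Distance in frame 1: 2.7. Distance in frame 2: 5.4.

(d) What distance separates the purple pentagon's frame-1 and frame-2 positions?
1.5

The purple pentagon moved from (3.2, 1.7) to (4.0, 3.0), a distance of √(0.8² + 1.3²) ≈ 1.5.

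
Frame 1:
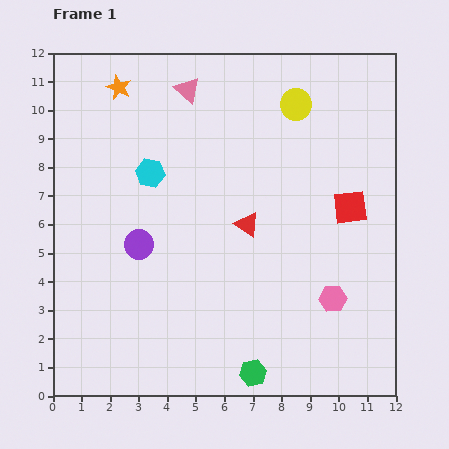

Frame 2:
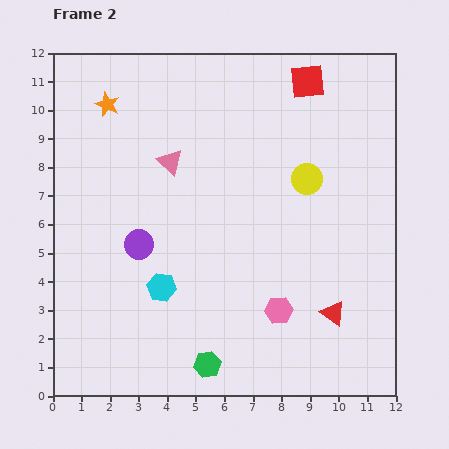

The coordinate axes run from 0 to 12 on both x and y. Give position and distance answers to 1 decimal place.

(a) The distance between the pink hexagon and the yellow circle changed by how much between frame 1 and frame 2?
-2.2

Distance in frame 1: 6.9. Distance in frame 2: 4.7.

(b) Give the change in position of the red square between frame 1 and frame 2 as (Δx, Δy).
(-1.5, 4.4)

The red square was at (10.4, 6.6) in frame 1 and (8.9, 11.0) in frame 2.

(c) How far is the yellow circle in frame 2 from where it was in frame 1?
2.6

The yellow circle moved from (8.5, 10.2) to (8.9, 7.6), a distance of √(0.4² + 2.6²) ≈ 2.6.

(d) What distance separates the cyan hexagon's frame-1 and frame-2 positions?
4.0

The cyan hexagon moved from (3.4, 7.8) to (3.8, 3.8), a distance of √(0.4² + 4.0²) ≈ 4.0.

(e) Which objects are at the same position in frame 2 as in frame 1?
the purple circle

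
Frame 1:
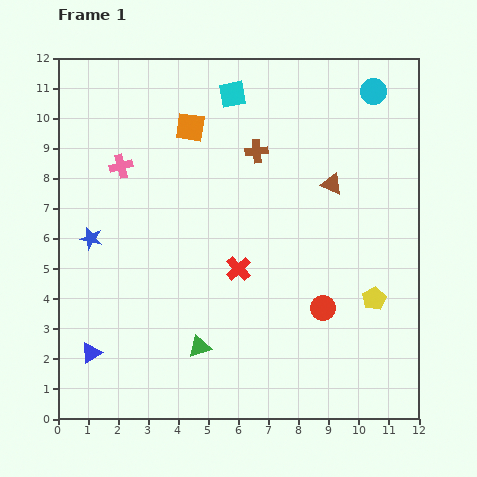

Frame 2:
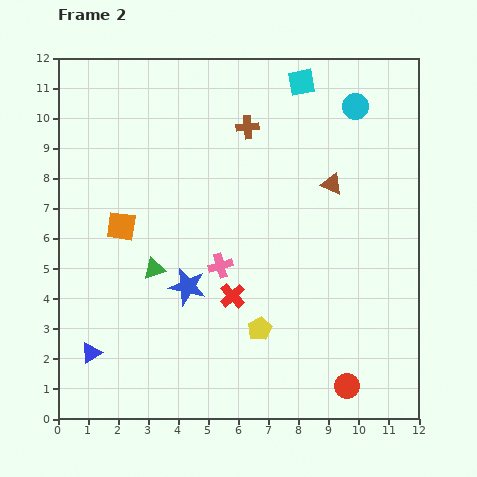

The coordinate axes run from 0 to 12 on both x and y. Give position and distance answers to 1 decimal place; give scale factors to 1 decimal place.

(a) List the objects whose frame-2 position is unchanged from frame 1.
the brown triangle, the blue triangle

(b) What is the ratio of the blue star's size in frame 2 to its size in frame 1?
1.7×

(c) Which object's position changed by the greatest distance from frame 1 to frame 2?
the pink cross

(moved 4.7; next 4.0)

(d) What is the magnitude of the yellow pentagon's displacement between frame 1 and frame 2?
3.9

The yellow pentagon moved from (10.5, 4.0) to (6.7, 3.0), a distance of √(3.8² + 1.0²) ≈ 3.9.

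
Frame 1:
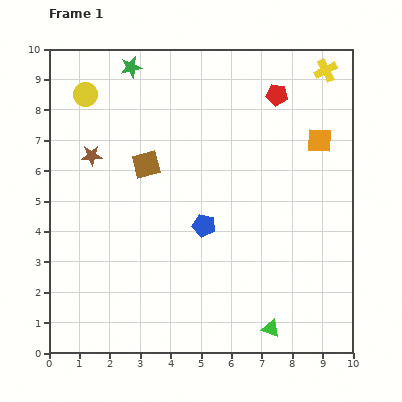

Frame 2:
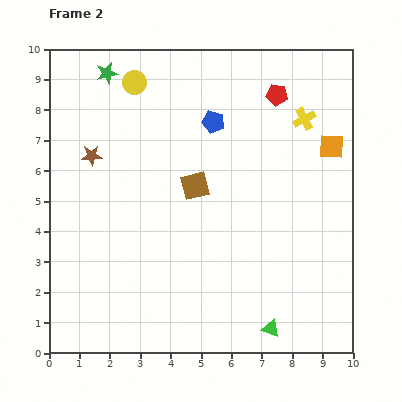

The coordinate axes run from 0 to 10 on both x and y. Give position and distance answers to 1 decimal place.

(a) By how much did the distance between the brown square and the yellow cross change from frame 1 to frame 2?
-2.5

Distance in frame 1: 6.7. Distance in frame 2: 4.2.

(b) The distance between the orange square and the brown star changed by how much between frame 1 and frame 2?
+0.4

Distance in frame 1: 7.5. Distance in frame 2: 7.9.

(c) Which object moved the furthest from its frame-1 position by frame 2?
the blue pentagon

(moved 3.4; next 1.7)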